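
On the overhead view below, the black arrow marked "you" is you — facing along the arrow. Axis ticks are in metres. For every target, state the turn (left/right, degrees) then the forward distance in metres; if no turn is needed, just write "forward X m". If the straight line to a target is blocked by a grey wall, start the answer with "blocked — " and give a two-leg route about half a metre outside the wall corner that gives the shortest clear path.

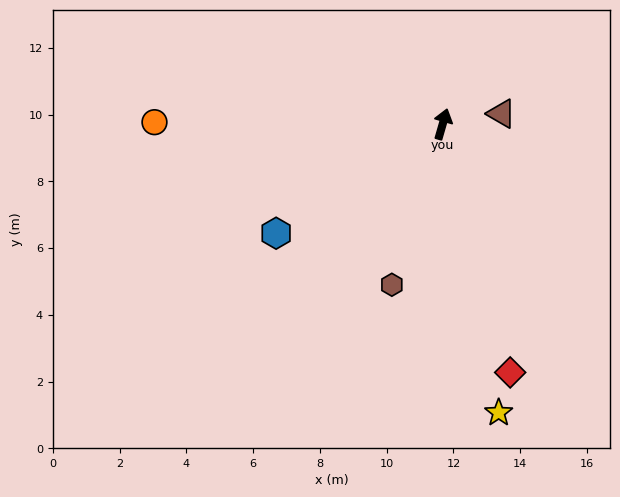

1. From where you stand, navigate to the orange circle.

turn left 106°, forward 8.6 m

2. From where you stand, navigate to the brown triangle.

turn right 64°, forward 1.8 m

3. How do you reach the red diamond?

turn right 149°, forward 7.7 m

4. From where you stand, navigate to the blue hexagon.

turn left 139°, forward 6.0 m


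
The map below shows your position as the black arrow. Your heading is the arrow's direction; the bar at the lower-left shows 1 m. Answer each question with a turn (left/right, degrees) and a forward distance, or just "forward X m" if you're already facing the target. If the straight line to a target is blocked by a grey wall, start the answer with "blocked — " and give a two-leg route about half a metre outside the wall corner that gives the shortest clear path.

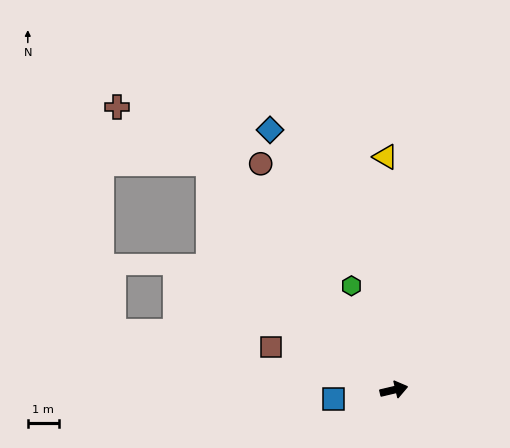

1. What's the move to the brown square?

turn left 148°, forward 4.2 m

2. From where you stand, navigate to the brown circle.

turn left 107°, forward 8.4 m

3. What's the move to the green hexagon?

turn left 99°, forward 3.6 m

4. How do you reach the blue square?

turn left 175°, forward 2.0 m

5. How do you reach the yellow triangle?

turn left 79°, forward 7.5 m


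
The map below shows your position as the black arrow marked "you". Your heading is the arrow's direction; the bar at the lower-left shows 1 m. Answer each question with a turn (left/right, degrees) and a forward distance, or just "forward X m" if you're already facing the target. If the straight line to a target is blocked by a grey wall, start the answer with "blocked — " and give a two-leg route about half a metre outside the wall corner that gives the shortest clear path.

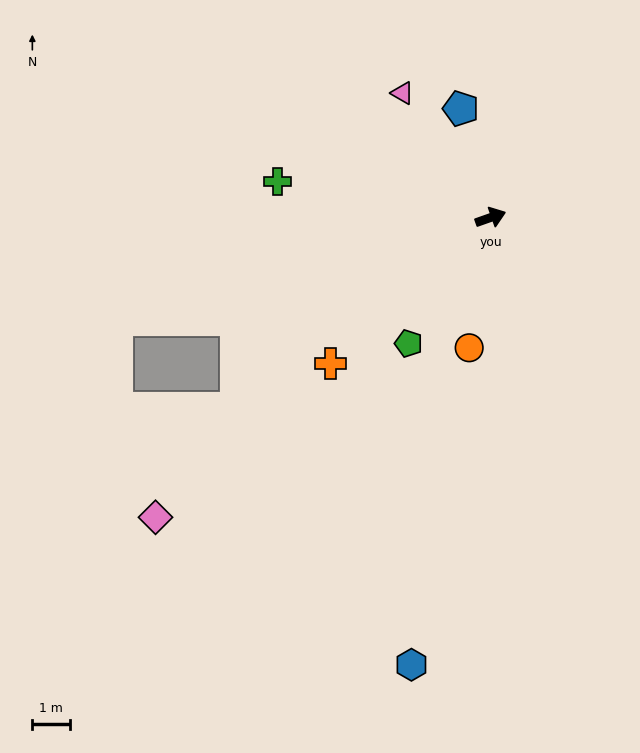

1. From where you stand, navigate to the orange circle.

turn right 119°, forward 3.5 m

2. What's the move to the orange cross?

turn right 157°, forward 5.8 m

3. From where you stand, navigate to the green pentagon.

turn right 143°, forward 4.0 m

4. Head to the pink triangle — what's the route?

turn left 106°, forward 4.1 m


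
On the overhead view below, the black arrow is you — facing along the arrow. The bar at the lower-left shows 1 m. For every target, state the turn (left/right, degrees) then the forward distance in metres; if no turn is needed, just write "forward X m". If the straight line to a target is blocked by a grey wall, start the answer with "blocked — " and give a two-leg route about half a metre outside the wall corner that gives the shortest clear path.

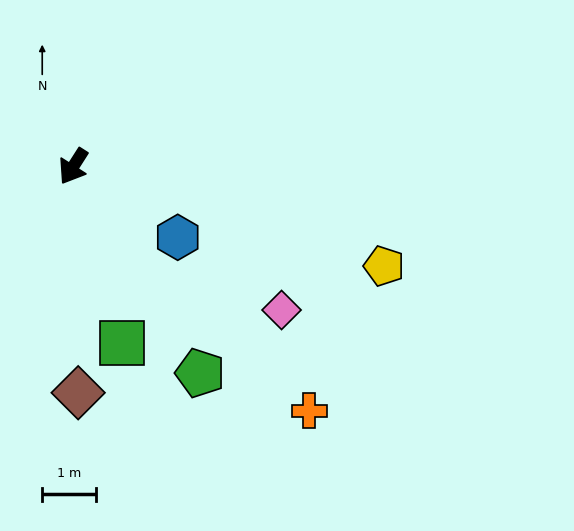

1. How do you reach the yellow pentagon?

turn left 105°, forward 6.1 m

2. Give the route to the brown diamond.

turn left 34°, forward 4.2 m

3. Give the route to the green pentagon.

turn left 64°, forward 4.5 m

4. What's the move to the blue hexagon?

turn left 88°, forward 2.4 m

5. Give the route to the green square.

turn left 48°, forward 3.4 m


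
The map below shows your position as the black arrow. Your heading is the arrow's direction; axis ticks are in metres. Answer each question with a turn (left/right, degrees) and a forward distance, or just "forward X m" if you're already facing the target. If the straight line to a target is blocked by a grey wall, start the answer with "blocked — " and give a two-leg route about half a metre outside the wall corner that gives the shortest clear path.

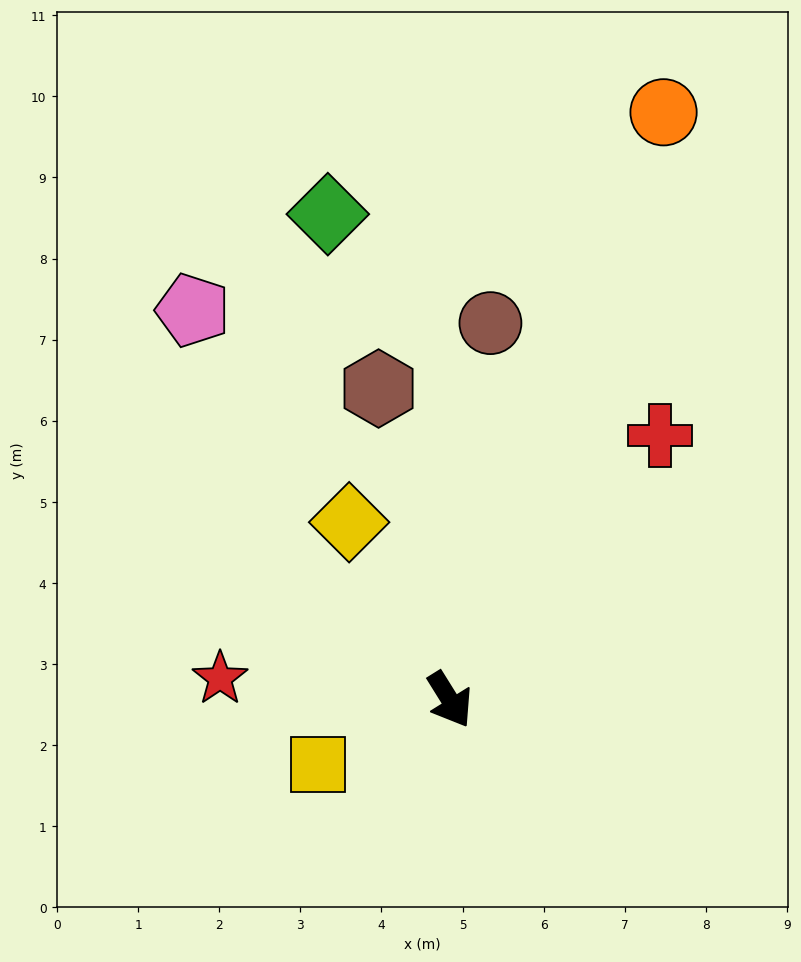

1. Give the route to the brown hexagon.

turn left 161°, forward 3.9 m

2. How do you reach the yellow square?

turn right 96°, forward 1.8 m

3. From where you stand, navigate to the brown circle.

turn left 142°, forward 4.7 m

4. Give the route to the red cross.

turn left 110°, forward 4.2 m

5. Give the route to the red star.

turn right 127°, forward 2.8 m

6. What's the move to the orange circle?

turn left 128°, forward 7.7 m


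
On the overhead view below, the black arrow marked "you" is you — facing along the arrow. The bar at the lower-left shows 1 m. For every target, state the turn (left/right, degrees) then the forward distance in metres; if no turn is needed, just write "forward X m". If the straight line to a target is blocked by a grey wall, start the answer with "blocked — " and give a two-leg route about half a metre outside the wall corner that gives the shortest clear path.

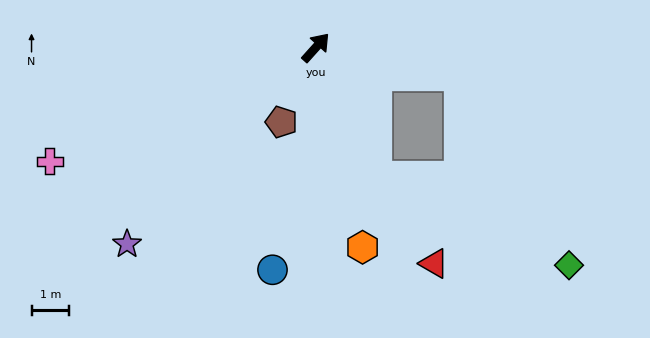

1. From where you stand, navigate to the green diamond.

blocked — turn right 113°, forward 3.8 m, then turn left 40°, forward 5.6 m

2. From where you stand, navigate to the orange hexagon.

turn right 125°, forward 5.4 m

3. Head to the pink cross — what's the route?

turn left 155°, forward 7.7 m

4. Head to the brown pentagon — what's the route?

turn right 163°, forward 2.2 m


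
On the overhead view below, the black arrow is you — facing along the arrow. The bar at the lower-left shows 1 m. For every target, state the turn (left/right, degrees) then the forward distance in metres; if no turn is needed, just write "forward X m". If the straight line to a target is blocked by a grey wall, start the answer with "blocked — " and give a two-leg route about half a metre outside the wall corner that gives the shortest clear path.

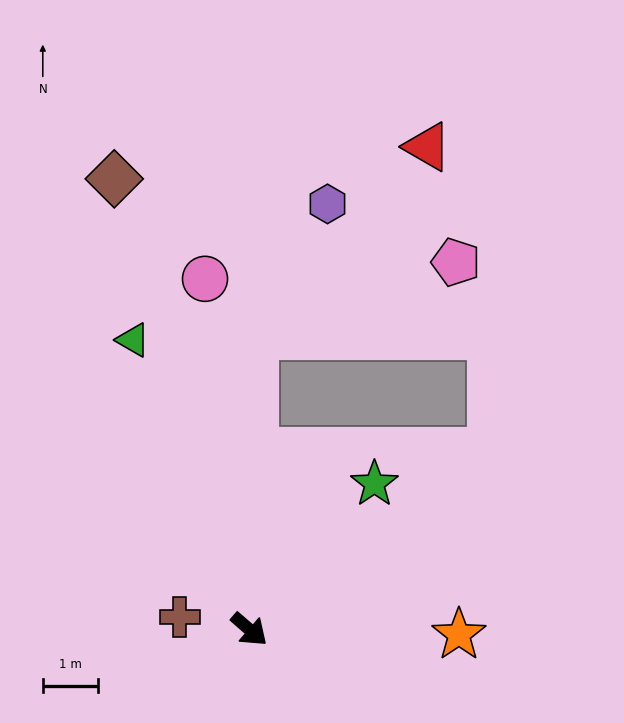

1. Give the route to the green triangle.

turn left 153°, forward 5.6 m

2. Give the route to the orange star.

turn left 40°, forward 3.8 m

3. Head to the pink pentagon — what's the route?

blocked — turn left 130°, forward 5.3 m, then turn right 69°, forward 3.8 m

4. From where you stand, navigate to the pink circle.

turn left 138°, forward 6.4 m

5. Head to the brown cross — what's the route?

turn right 149°, forward 1.3 m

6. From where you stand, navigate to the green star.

turn left 90°, forward 3.5 m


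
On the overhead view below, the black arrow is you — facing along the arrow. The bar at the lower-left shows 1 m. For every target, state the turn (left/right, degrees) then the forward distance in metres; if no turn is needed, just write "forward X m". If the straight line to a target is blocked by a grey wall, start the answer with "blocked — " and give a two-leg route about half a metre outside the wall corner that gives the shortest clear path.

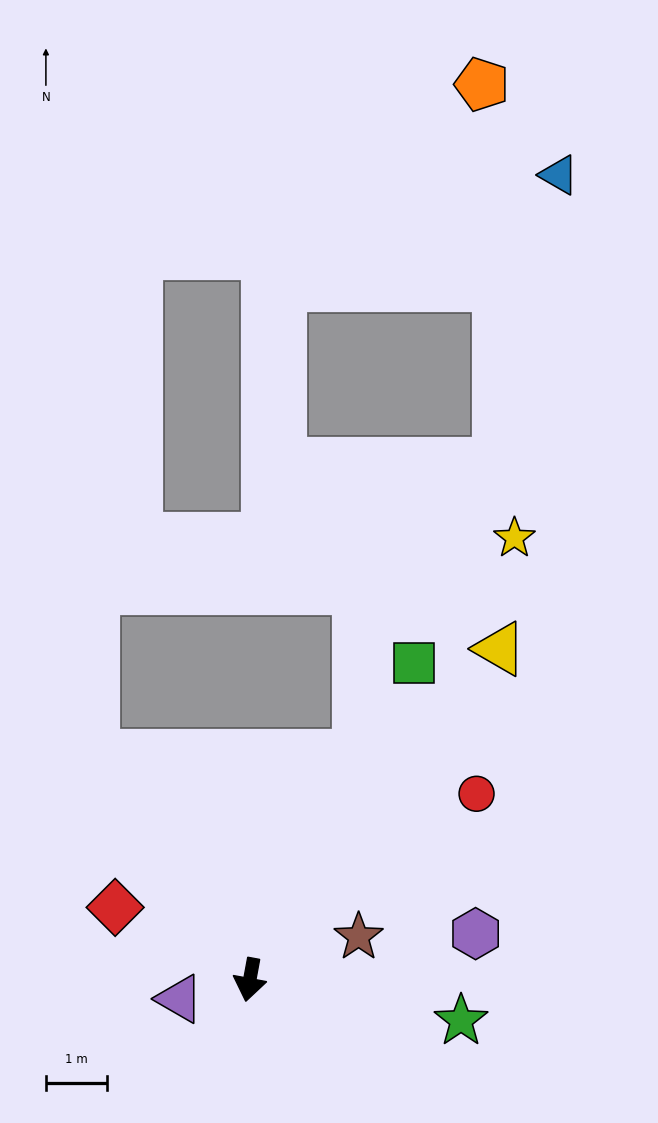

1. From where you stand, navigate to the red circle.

turn left 140°, forward 4.8 m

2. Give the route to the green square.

turn left 163°, forward 5.9 m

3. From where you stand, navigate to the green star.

turn left 90°, forward 3.5 m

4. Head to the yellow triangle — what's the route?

turn left 153°, forward 6.8 m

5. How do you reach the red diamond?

turn right 108°, forward 2.5 m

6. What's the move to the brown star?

turn left 122°, forward 1.9 m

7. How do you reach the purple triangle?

turn right 64°, forward 1.2 m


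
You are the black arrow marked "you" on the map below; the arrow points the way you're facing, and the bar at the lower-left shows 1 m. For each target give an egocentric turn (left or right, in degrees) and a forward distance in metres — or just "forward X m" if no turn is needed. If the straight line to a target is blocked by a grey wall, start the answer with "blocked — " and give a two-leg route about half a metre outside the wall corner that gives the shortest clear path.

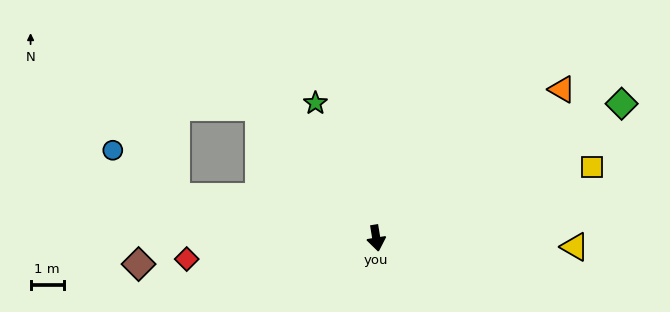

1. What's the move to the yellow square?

turn left 99°, forward 6.8 m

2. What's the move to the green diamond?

turn left 109°, forward 8.4 m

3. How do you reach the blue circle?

blocked — turn right 111°, forward 6.1 m, then turn right 25°, forward 2.4 m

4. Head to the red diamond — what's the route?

turn right 93°, forward 5.7 m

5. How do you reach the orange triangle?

turn left 119°, forward 7.1 m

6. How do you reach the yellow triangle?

turn left 78°, forward 6.0 m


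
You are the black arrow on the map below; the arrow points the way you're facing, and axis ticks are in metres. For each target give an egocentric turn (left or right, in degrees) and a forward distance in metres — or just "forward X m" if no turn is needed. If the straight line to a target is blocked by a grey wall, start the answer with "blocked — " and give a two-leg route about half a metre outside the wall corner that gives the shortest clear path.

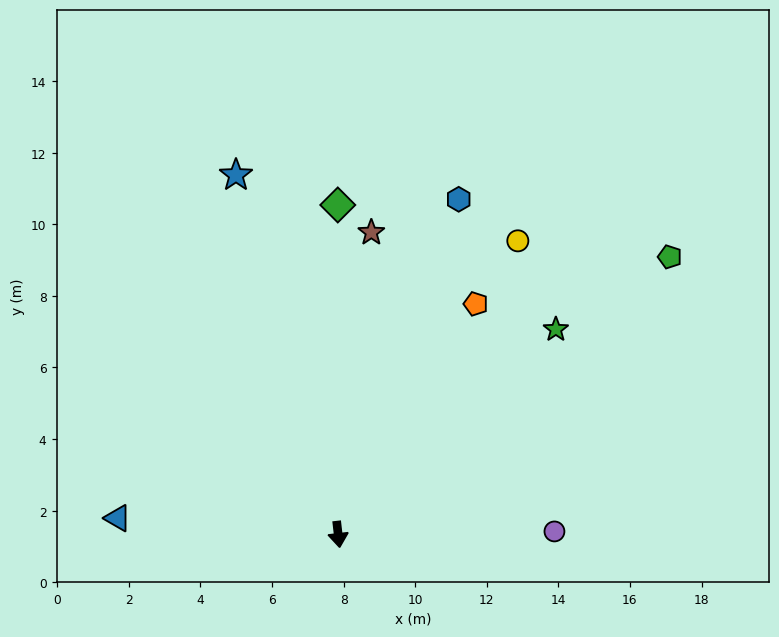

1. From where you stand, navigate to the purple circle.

turn left 84°, forward 6.0 m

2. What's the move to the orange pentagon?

turn left 143°, forward 7.5 m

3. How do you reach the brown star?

turn left 167°, forward 8.5 m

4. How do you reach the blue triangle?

turn right 101°, forward 6.2 m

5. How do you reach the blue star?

turn right 171°, forward 10.4 m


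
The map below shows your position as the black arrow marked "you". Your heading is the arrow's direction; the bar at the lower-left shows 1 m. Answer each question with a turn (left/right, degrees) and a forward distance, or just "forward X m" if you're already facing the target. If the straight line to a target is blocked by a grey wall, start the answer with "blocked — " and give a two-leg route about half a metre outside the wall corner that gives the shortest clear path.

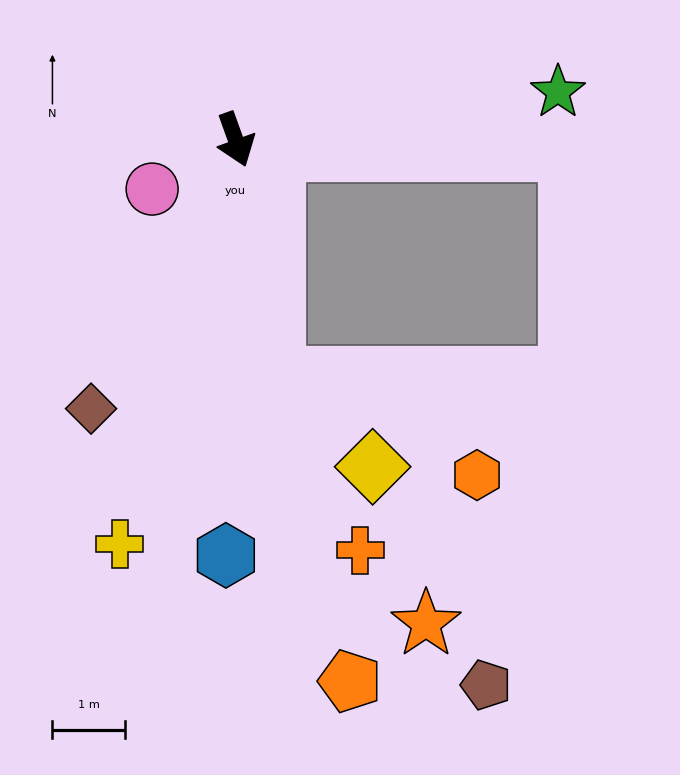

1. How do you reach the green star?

turn left 79°, forward 4.5 m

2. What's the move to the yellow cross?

turn right 36°, forward 5.8 m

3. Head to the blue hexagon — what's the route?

turn right 21°, forward 5.8 m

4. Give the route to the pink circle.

turn right 79°, forward 1.3 m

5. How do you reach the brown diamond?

turn right 48°, forward 4.2 m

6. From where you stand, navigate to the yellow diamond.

blocked — turn right 10°, forward 3.3 m, then turn left 38°, forward 1.8 m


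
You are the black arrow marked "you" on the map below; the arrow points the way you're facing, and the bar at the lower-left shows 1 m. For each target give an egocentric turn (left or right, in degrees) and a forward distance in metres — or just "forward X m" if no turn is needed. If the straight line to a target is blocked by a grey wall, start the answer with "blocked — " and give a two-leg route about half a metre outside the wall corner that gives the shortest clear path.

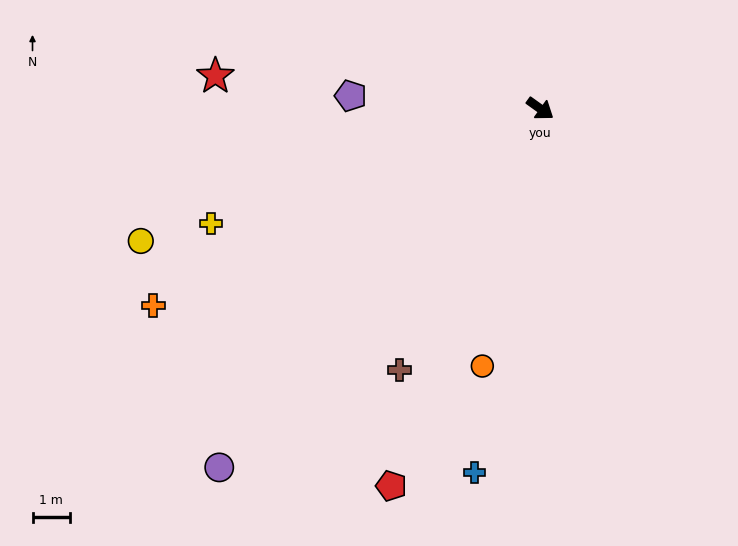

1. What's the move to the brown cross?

turn right 83°, forward 7.9 m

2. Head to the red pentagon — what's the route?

turn right 76°, forward 10.7 m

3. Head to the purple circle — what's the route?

turn right 96°, forward 12.7 m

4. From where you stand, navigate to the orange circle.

turn right 67°, forward 7.0 m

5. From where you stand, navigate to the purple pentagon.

turn right 148°, forward 5.0 m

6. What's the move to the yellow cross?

turn right 125°, forward 9.2 m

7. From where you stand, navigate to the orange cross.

turn right 117°, forward 11.5 m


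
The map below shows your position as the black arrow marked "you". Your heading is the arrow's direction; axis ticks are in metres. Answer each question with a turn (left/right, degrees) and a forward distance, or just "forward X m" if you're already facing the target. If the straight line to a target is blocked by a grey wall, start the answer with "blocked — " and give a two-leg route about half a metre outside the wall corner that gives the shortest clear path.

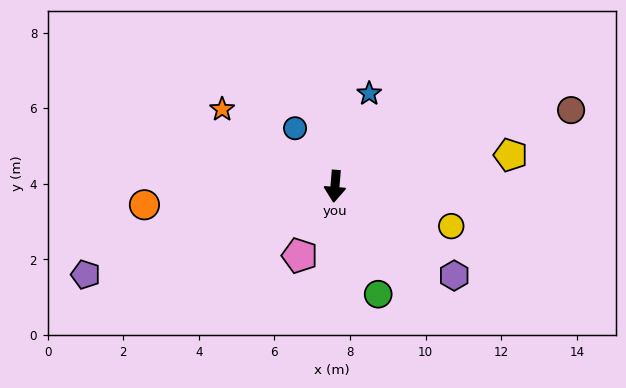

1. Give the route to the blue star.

turn left 164°, forward 2.6 m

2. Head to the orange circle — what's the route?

turn right 80°, forward 5.1 m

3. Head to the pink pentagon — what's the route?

turn right 22°, forward 2.1 m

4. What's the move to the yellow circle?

turn left 76°, forward 3.3 m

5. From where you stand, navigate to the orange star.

turn right 120°, forward 3.6 m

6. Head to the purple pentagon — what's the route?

turn right 66°, forward 7.0 m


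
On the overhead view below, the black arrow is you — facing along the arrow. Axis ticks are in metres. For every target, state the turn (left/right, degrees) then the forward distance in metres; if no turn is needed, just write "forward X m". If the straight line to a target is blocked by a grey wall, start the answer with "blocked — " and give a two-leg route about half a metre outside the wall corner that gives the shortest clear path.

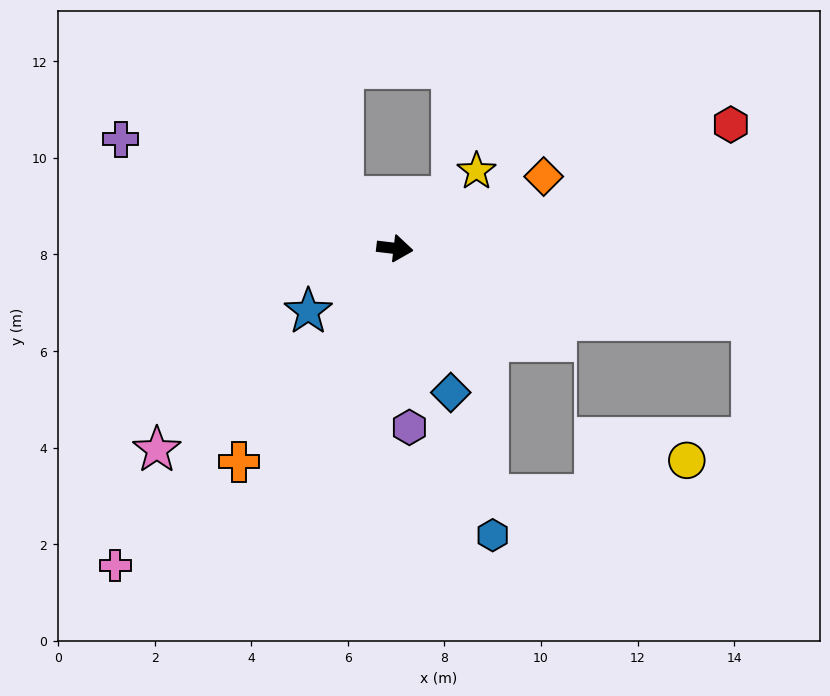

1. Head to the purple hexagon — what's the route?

turn right 79°, forward 3.7 m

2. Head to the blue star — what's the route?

turn right 137°, forward 2.2 m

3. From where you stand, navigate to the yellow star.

turn left 50°, forward 2.3 m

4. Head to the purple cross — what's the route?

turn left 165°, forward 6.1 m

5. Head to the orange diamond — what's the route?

turn left 32°, forward 3.4 m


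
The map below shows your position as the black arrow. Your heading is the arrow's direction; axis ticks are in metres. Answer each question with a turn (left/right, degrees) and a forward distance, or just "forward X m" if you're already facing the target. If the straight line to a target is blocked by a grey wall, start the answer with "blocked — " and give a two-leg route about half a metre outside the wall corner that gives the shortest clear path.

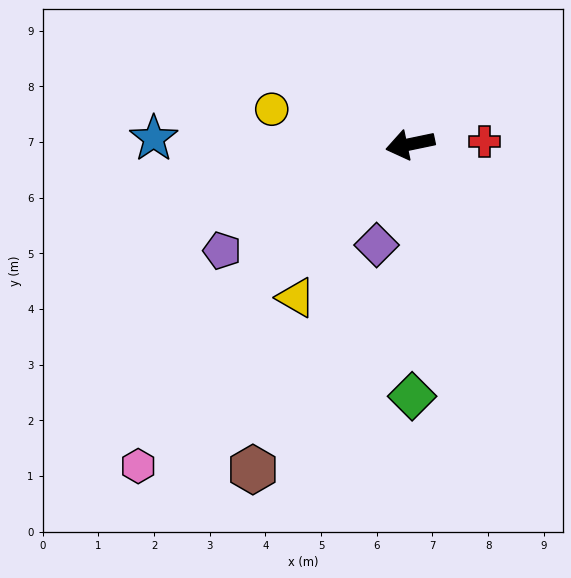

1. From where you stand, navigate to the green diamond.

turn left 79°, forward 4.5 m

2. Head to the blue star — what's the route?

turn right 13°, forward 4.6 m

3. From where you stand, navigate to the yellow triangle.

turn left 42°, forward 3.4 m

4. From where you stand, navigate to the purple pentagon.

turn left 18°, forward 3.9 m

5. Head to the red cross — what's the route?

turn left 170°, forward 1.3 m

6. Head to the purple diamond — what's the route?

turn left 60°, forward 1.9 m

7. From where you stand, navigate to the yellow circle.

turn right 26°, forward 2.6 m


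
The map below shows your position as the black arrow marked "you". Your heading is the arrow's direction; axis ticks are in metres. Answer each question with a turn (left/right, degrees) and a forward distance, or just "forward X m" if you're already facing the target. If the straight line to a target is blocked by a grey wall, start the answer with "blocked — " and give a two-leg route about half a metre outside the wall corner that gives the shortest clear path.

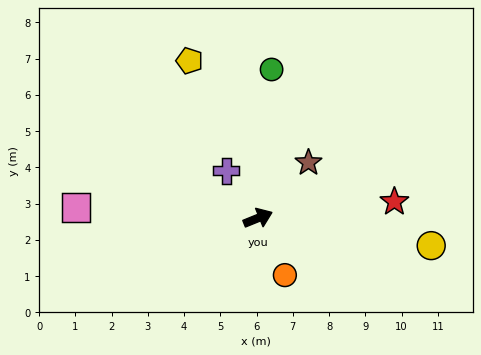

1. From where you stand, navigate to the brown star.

turn left 26°, forward 2.1 m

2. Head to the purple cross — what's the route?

turn left 102°, forward 1.6 m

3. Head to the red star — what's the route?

turn right 15°, forward 3.8 m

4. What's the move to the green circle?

turn left 63°, forward 4.1 m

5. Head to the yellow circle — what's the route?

turn right 31°, forward 4.8 m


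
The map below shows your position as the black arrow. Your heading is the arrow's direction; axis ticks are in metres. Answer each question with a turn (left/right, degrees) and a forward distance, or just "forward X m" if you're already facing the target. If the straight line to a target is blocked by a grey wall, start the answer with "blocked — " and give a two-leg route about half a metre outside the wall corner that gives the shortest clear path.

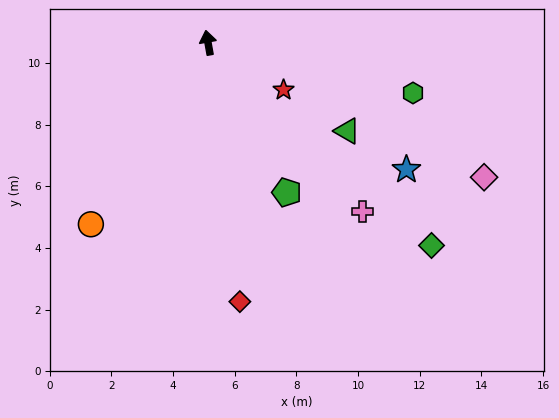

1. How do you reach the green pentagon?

turn right 162°, forward 5.5 m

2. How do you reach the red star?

turn right 132°, forward 2.9 m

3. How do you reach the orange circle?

turn left 137°, forward 7.0 m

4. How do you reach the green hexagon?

turn right 114°, forward 6.8 m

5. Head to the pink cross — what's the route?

turn right 148°, forward 7.4 m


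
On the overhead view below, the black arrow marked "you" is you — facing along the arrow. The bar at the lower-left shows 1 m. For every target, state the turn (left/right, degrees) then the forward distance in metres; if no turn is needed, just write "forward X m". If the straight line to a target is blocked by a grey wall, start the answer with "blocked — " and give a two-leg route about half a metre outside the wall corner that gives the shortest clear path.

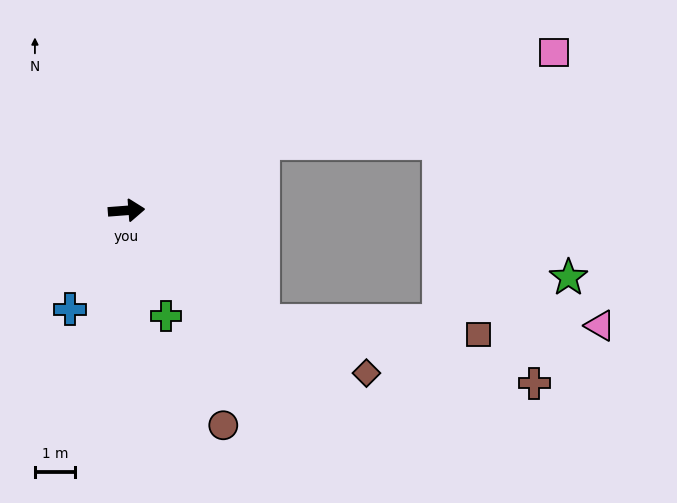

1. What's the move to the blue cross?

turn right 124°, forward 2.8 m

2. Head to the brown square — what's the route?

blocked — turn right 43°, forward 4.4 m, then turn left 35°, forward 5.4 m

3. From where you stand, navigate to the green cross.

turn right 74°, forward 2.8 m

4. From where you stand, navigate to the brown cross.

blocked — turn right 43°, forward 4.4 m, then turn left 26°, forward 6.9 m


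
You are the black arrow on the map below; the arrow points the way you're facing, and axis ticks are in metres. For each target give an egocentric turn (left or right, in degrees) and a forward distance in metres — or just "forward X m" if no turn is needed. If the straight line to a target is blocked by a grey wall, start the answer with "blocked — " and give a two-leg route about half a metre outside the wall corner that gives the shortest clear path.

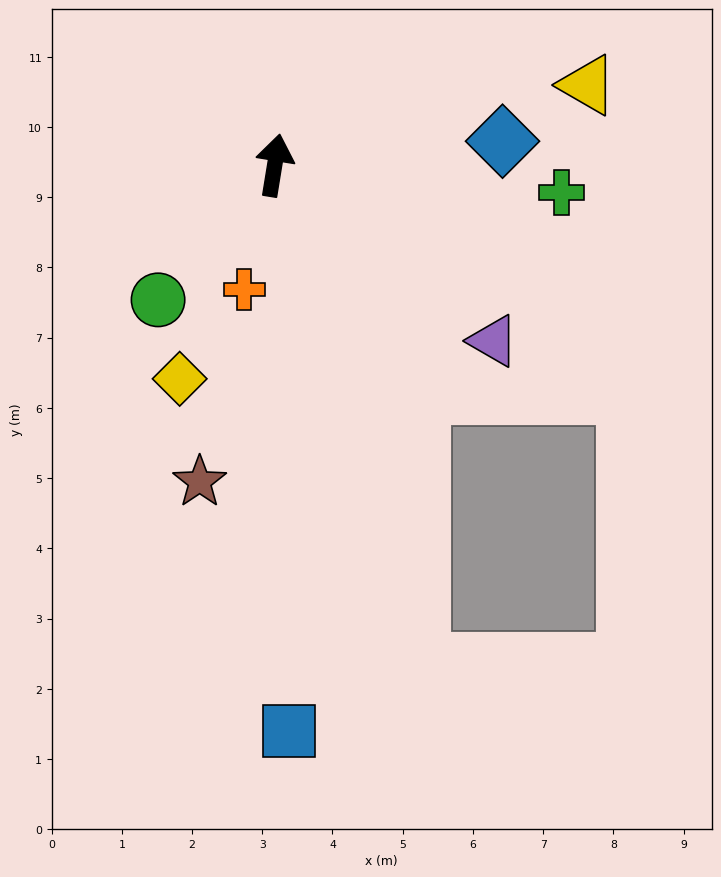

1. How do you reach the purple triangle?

turn right 120°, forward 4.0 m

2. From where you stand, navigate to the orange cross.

turn left 176°, forward 1.8 m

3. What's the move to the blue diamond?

turn right 75°, forward 3.3 m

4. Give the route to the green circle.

turn left 148°, forward 2.5 m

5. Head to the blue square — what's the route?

turn right 169°, forward 8.1 m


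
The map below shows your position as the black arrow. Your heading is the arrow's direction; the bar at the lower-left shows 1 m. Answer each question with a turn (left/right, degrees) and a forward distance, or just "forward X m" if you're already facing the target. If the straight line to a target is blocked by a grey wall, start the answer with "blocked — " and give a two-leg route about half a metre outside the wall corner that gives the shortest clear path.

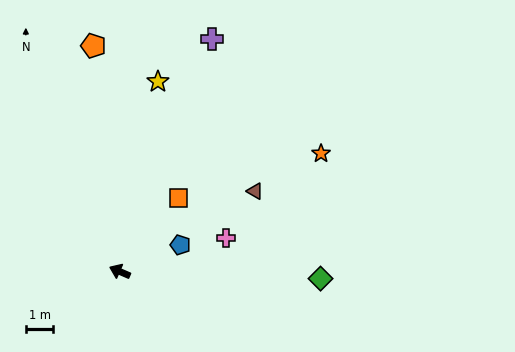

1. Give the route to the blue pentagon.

turn right 133°, forward 2.4 m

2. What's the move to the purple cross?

turn right 88°, forward 9.0 m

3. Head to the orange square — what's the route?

turn right 105°, forward 3.4 m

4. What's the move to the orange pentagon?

turn right 60°, forward 8.2 m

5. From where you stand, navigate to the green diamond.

turn right 159°, forward 7.3 m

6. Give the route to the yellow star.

turn right 78°, forward 7.0 m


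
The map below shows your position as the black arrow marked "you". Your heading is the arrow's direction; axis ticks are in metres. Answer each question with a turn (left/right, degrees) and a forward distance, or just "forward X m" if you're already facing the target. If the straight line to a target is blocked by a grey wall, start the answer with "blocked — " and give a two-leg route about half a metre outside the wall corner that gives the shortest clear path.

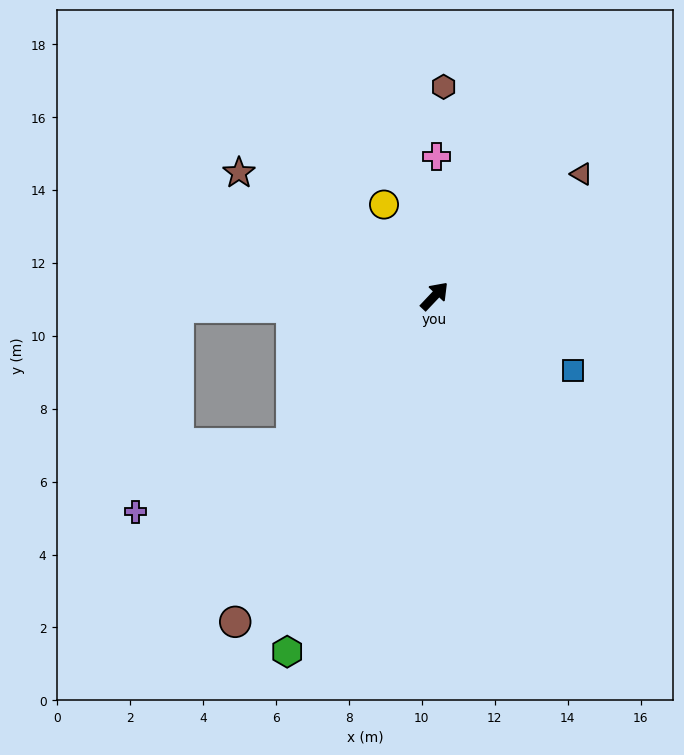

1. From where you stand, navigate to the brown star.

turn left 101°, forward 6.3 m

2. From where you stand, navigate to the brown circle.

turn right 168°, forward 10.5 m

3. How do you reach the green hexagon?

turn right 159°, forward 10.6 m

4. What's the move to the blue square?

turn right 75°, forward 4.3 m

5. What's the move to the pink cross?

turn left 43°, forward 3.8 m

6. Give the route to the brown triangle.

turn right 7°, forward 5.2 m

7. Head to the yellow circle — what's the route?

turn left 72°, forward 2.9 m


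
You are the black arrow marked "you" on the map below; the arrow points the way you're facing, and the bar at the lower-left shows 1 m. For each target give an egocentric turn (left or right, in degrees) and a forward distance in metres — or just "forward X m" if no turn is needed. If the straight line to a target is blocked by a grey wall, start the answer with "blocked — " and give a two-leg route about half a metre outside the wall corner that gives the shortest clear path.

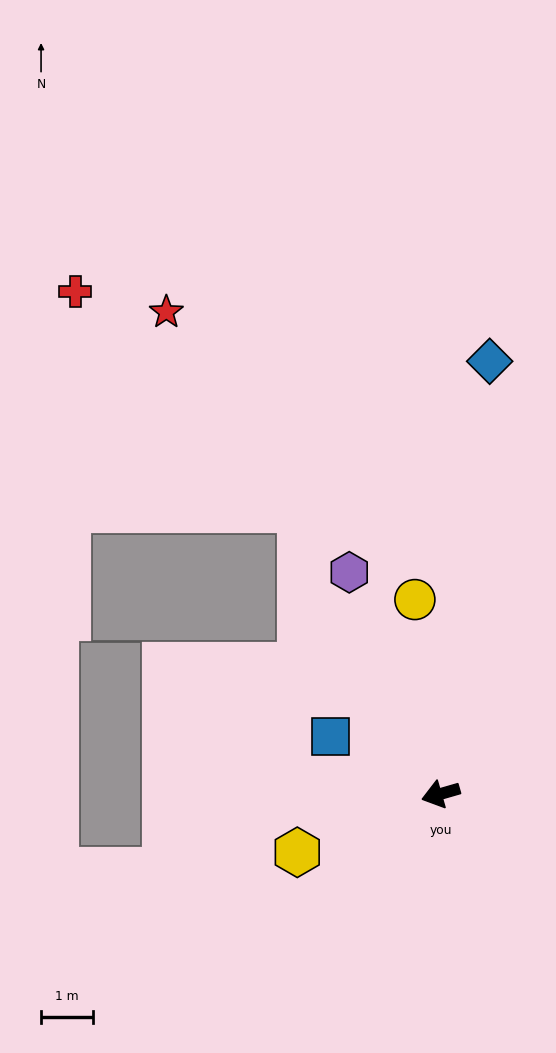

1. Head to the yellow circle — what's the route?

turn right 99°, forward 3.8 m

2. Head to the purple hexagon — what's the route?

turn right 84°, forward 4.6 m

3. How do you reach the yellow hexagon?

turn left 6°, forward 3.0 m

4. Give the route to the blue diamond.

turn right 113°, forward 8.4 m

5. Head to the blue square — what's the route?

turn right 44°, forward 2.4 m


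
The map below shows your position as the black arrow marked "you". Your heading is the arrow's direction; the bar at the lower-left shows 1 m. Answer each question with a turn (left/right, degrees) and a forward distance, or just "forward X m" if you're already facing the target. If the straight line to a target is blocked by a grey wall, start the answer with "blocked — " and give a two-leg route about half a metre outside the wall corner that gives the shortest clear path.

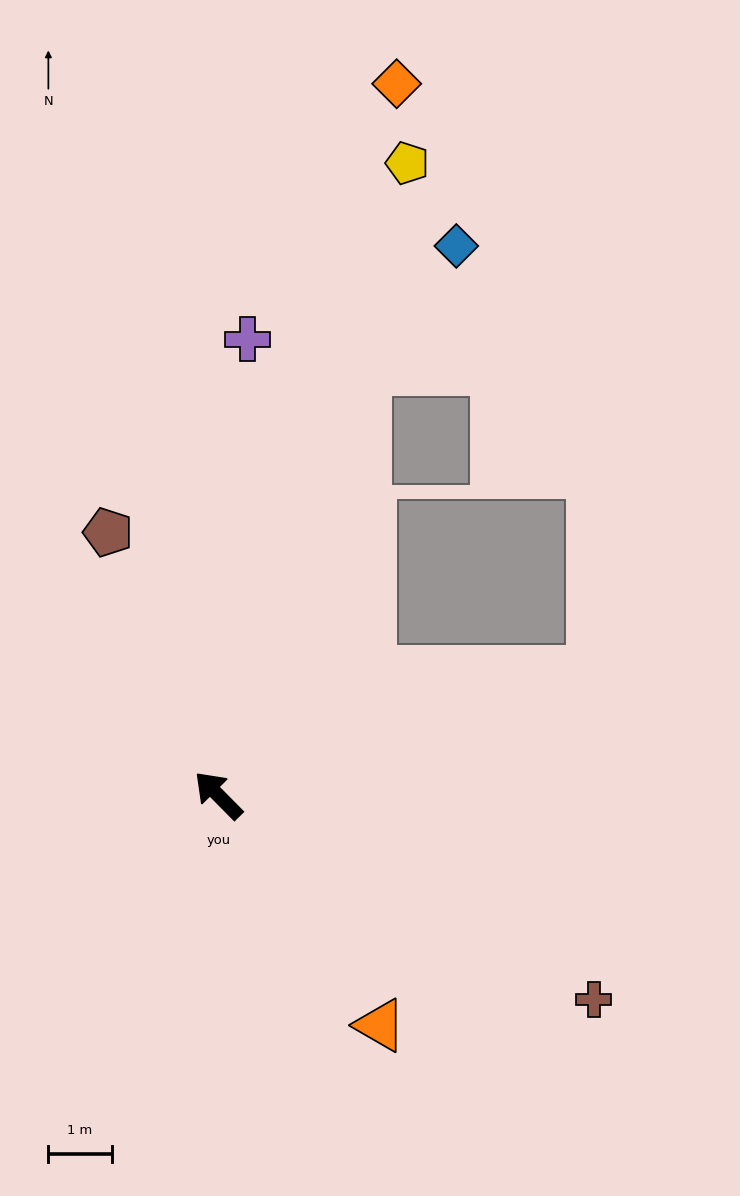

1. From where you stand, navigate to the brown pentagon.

turn right 22°, forward 4.5 m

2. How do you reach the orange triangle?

turn left 170°, forward 4.4 m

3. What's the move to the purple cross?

turn right 48°, forward 7.2 m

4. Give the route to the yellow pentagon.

turn right 61°, forward 10.4 m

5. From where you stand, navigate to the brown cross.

turn right 163°, forward 6.7 m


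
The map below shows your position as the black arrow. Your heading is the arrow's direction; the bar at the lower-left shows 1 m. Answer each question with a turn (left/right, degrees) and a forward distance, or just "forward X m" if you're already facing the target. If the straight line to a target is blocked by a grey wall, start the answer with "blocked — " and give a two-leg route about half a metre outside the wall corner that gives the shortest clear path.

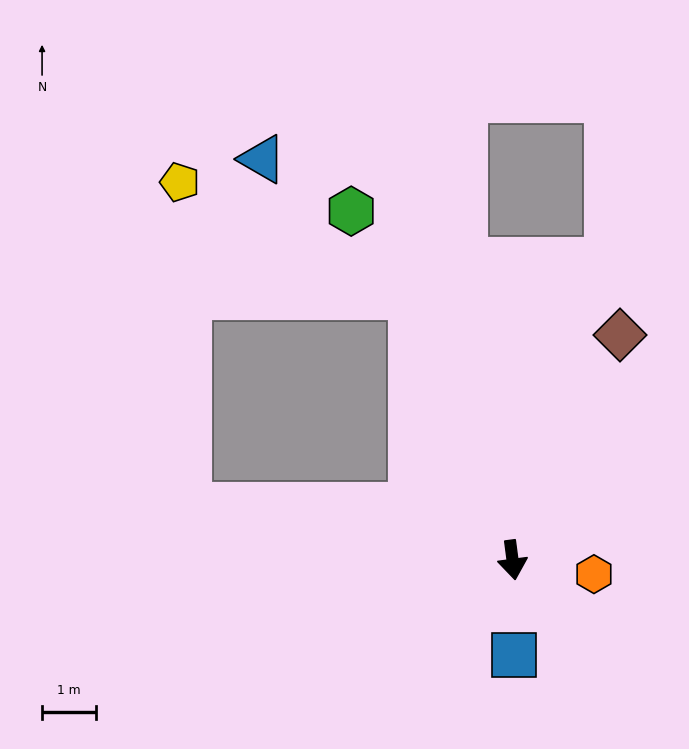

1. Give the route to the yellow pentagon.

blocked — turn right 166°, forward 5.2 m, then turn left 42°, forward 4.8 m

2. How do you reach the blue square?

turn right 7°, forward 1.8 m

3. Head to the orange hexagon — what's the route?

turn left 73°, forward 1.5 m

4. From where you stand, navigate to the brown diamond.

turn left 147°, forward 4.6 m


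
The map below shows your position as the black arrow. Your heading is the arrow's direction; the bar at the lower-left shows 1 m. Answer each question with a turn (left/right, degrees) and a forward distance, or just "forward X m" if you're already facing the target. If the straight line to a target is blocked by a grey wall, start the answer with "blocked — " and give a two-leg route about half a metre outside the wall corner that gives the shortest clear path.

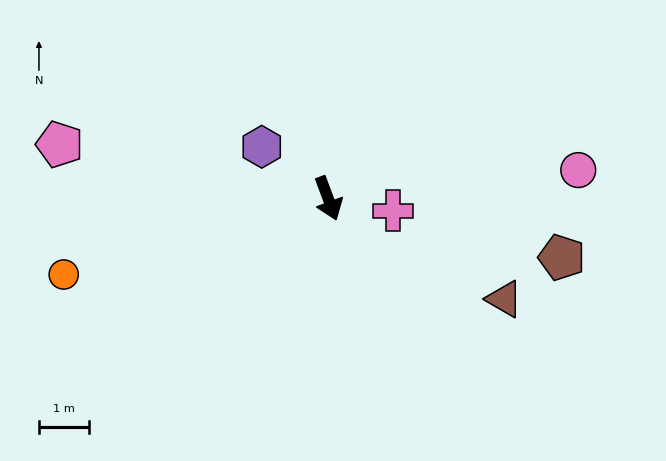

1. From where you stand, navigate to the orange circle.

turn right 94°, forward 5.5 m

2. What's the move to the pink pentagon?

turn right 122°, forward 5.5 m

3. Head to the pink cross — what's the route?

turn left 59°, forward 1.3 m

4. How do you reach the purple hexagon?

turn right 148°, forward 1.7 m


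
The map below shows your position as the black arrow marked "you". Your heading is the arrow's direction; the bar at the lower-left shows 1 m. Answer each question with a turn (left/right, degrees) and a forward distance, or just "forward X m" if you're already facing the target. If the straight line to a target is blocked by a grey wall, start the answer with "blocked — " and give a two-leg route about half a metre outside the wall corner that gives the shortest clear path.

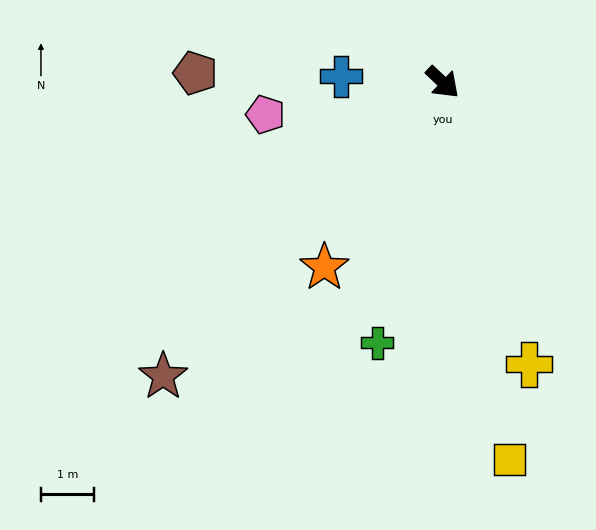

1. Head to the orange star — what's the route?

turn right 79°, forward 4.1 m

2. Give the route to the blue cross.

turn right 140°, forward 1.9 m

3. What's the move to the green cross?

turn right 61°, forward 5.0 m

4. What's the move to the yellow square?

turn right 37°, forward 7.2 m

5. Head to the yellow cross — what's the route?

turn right 30°, forward 5.5 m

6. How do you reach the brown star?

turn right 90°, forward 7.6 m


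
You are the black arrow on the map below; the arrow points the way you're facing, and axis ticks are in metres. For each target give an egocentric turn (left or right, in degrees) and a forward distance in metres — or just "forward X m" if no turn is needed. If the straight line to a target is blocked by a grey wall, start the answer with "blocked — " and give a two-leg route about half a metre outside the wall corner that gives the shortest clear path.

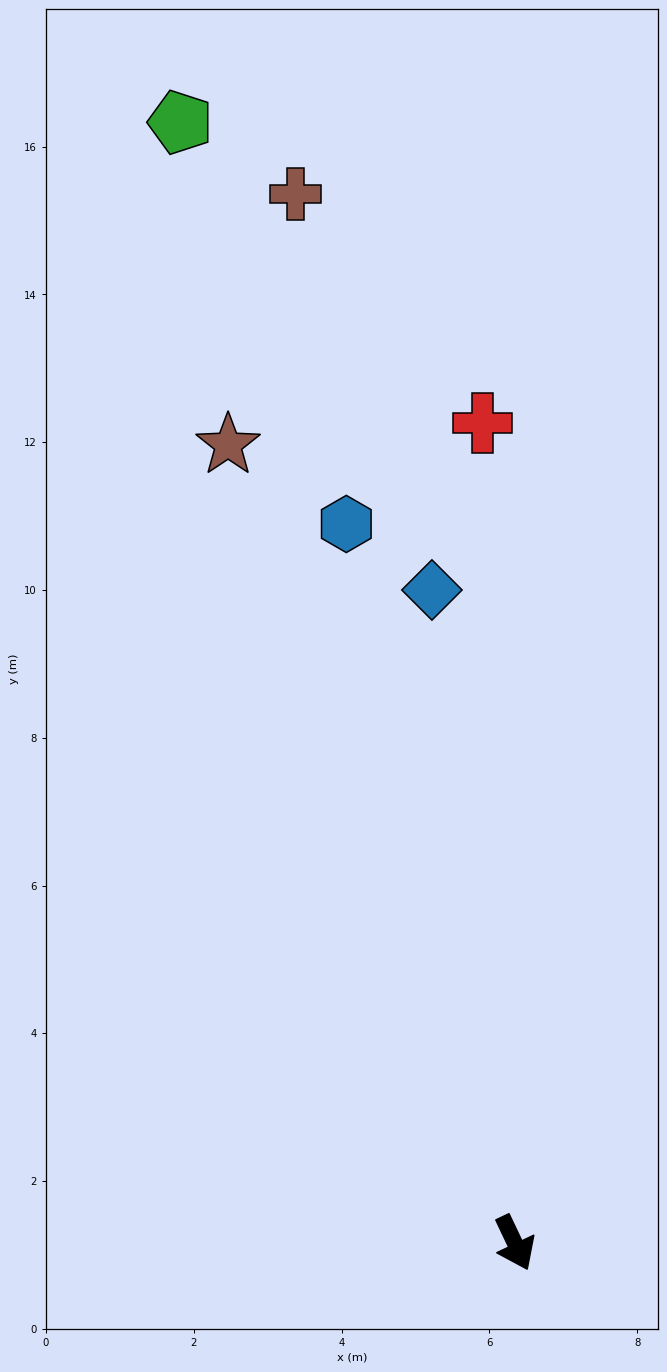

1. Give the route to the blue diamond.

turn left 162°, forward 8.9 m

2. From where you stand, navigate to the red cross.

turn left 157°, forward 11.1 m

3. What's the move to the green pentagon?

turn left 171°, forward 15.8 m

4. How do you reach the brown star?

turn left 174°, forward 11.5 m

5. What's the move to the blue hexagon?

turn left 168°, forward 10.0 m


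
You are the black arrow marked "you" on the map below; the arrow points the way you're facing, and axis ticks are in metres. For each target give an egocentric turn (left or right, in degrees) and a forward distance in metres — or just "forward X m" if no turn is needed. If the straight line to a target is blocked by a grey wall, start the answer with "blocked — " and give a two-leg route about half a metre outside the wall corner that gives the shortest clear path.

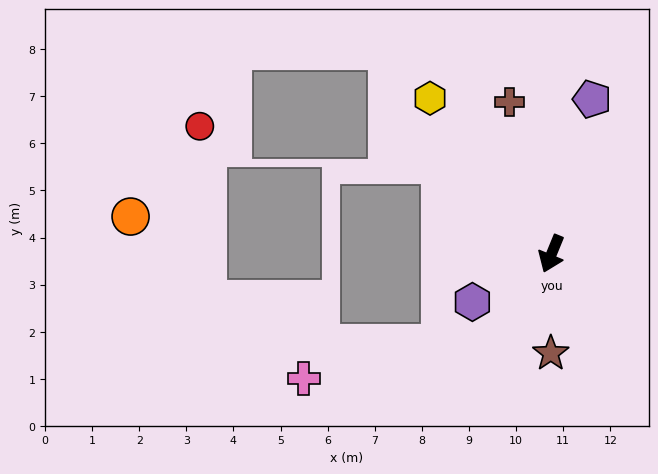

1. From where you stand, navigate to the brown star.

turn left 22°, forward 2.1 m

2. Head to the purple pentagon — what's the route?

turn right 172°, forward 3.4 m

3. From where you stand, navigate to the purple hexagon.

turn right 36°, forward 2.0 m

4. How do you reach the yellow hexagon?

turn right 120°, forward 4.2 m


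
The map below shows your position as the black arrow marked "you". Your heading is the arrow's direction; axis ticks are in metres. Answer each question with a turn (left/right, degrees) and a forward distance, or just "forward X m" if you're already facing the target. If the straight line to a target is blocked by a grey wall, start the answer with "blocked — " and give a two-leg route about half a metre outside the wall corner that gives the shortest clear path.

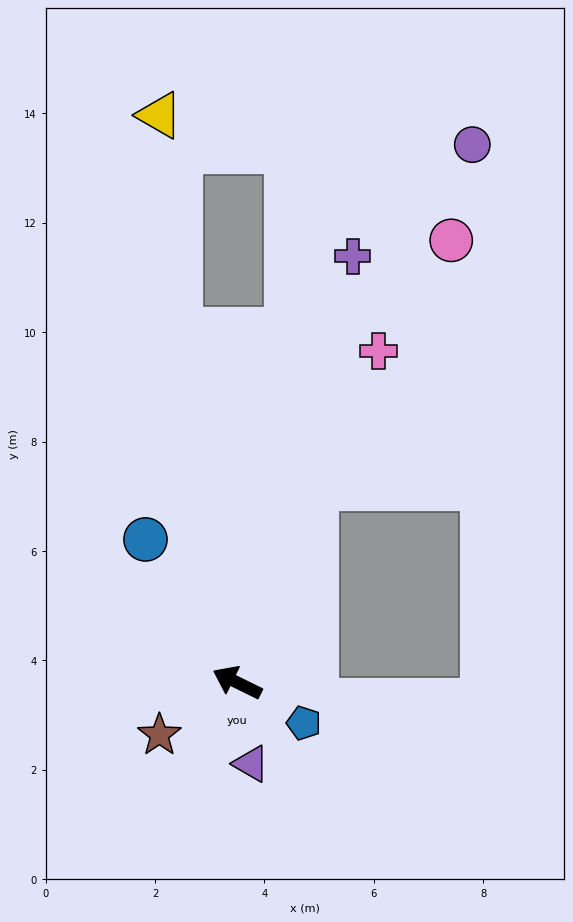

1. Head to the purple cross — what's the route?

turn right 79°, forward 8.1 m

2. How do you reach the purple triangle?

turn left 126°, forward 1.5 m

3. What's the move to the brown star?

turn left 60°, forward 1.7 m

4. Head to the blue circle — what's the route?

turn right 31°, forward 3.1 m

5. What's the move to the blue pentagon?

turn left 175°, forward 1.4 m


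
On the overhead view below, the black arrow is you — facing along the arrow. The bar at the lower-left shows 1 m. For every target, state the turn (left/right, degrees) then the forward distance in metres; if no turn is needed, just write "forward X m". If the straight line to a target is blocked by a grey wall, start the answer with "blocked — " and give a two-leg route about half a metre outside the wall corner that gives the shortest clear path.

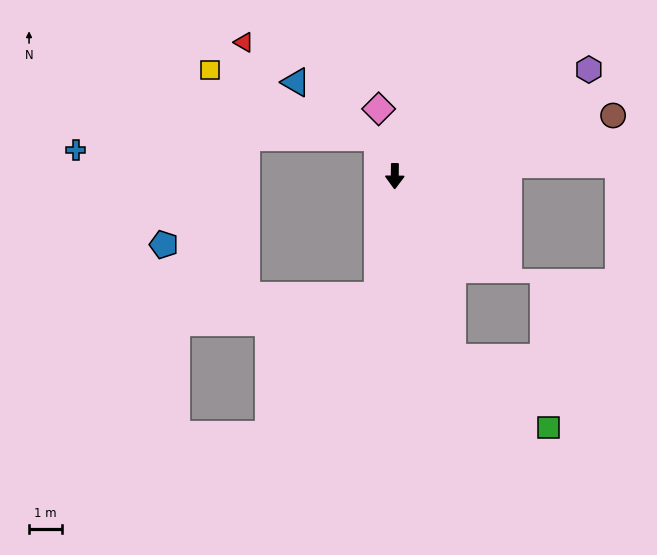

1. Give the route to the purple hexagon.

turn left 119°, forward 6.7 m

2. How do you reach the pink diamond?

turn right 166°, forward 2.1 m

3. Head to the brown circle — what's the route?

turn left 106°, forward 6.9 m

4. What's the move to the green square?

blocked — turn left 18°, forward 5.8 m, then turn left 37°, forward 3.6 m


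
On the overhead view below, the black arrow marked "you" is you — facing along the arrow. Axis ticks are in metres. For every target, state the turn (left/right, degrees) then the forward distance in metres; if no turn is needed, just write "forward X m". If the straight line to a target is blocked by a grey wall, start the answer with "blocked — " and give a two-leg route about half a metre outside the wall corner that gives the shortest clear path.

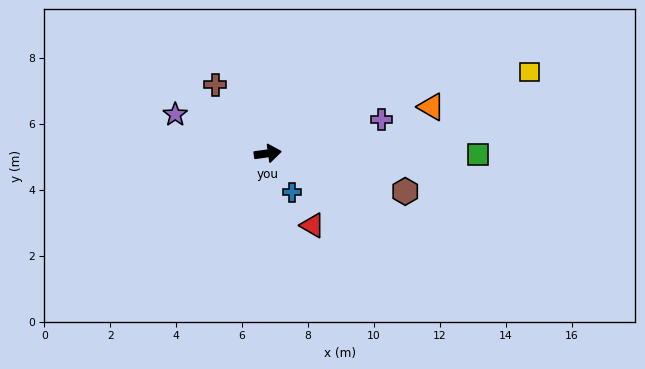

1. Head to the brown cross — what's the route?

turn left 119°, forward 2.6 m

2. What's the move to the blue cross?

turn right 66°, forward 1.4 m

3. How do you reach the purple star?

turn left 149°, forward 3.0 m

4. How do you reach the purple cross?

turn left 9°, forward 3.6 m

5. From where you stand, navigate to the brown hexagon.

turn right 23°, forward 4.3 m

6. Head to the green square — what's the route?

turn right 8°, forward 6.4 m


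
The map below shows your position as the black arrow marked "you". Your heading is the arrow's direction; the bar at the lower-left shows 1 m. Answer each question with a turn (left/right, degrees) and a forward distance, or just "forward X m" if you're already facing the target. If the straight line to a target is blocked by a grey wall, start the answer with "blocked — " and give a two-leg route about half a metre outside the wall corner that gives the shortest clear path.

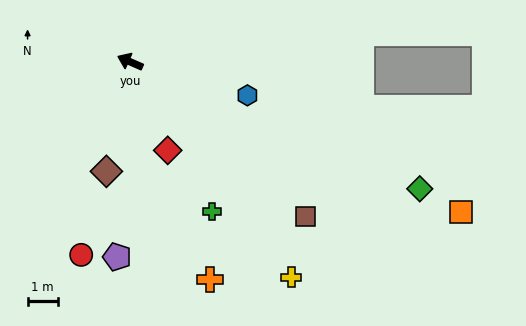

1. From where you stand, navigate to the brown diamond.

turn left 101°, forward 3.7 m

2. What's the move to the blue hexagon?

turn right 172°, forward 4.0 m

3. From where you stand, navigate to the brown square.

turn left 162°, forward 7.7 m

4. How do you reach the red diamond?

turn left 137°, forward 3.2 m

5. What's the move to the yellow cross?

turn left 150°, forward 8.8 m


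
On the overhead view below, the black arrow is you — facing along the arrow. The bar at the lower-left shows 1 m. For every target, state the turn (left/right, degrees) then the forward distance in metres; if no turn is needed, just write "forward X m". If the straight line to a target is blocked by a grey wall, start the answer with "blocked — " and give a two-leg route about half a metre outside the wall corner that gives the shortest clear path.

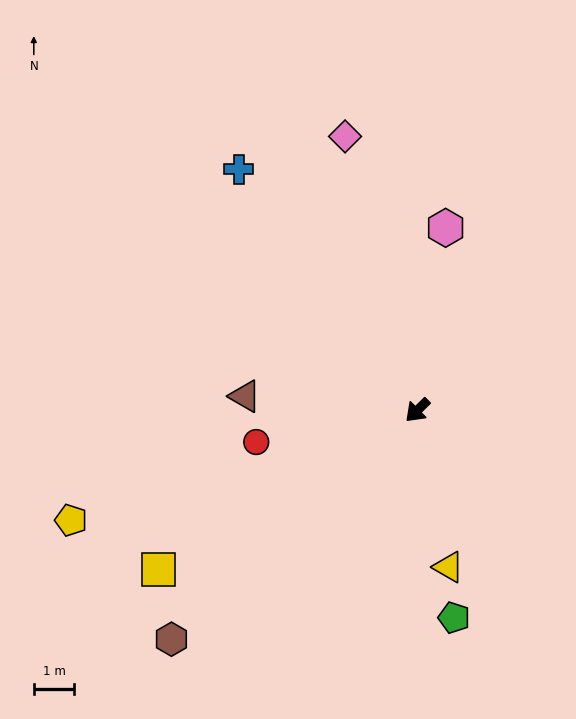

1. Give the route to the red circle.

turn right 33°, forward 4.1 m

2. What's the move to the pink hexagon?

turn right 143°, forward 4.6 m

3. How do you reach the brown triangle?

turn right 49°, forward 4.3 m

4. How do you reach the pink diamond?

turn right 120°, forward 7.0 m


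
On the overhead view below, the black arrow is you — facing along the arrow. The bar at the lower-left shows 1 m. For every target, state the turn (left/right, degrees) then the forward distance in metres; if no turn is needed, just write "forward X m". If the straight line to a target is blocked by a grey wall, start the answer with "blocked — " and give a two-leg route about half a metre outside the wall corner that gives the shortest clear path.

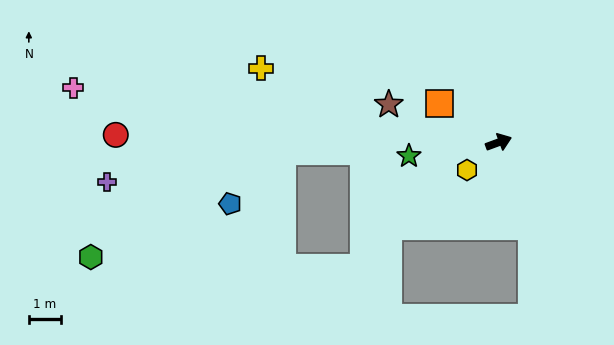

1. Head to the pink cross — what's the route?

turn left 152°, forward 13.4 m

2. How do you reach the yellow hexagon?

turn right 159°, forward 1.3 m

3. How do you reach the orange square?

turn left 127°, forward 2.2 m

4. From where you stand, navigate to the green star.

turn left 168°, forward 2.8 m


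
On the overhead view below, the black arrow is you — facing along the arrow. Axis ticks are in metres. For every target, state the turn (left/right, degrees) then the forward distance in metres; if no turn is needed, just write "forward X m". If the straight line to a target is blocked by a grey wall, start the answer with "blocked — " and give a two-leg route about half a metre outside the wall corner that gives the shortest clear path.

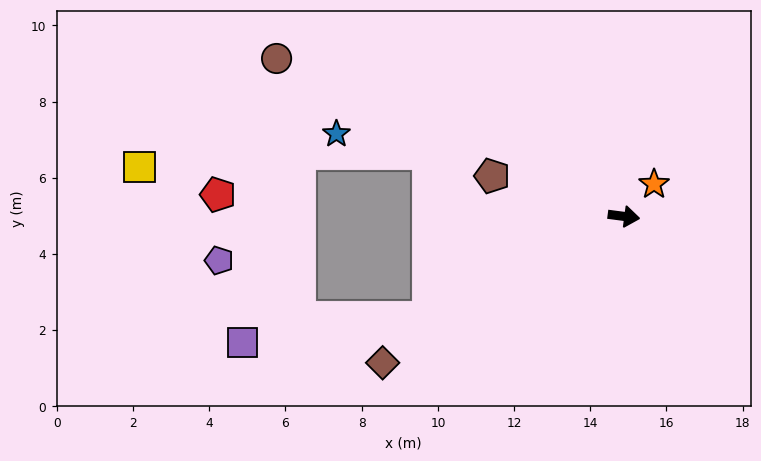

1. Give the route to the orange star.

turn left 54°, forward 1.2 m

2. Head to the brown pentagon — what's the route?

turn left 170°, forward 3.6 m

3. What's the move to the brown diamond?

turn right 141°, forward 7.4 m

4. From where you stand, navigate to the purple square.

blocked — turn right 145°, forward 5.8 m, then turn right 20°, forward 4.9 m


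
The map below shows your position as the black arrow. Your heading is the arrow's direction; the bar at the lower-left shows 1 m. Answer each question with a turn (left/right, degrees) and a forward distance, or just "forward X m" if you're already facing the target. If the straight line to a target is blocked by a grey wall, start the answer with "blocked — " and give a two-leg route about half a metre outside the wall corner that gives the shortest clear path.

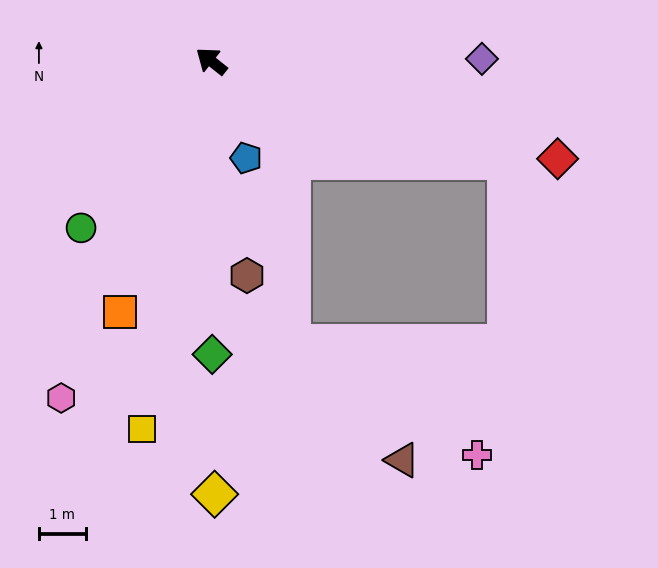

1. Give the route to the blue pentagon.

turn left 148°, forward 2.2 m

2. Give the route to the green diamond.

turn left 129°, forward 6.3 m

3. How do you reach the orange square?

turn left 108°, forward 5.7 m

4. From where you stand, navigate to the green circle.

turn left 90°, forward 4.5 m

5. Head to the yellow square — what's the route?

turn left 118°, forward 8.0 m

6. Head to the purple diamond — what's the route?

turn right 141°, forward 5.8 m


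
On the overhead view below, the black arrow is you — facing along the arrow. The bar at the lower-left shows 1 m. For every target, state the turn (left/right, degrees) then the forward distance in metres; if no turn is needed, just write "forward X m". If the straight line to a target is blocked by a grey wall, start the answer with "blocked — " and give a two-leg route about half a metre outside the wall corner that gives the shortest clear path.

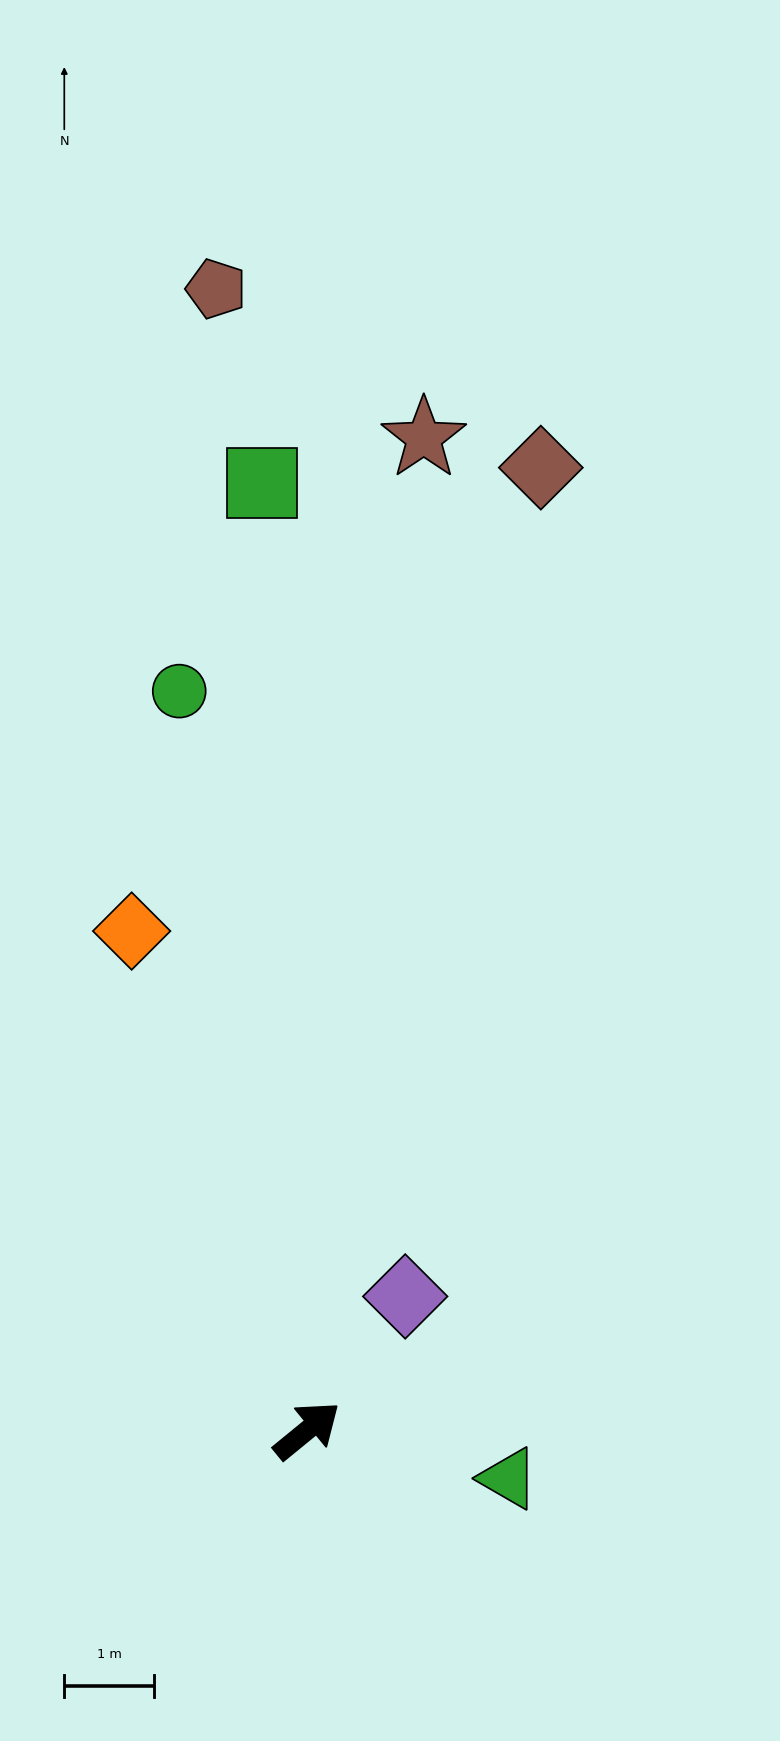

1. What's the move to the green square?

turn left 53°, forward 10.5 m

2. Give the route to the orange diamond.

turn left 70°, forward 5.9 m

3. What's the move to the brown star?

turn left 44°, forward 11.1 m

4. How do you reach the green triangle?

turn right 53°, forward 2.3 m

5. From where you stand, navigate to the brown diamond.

turn left 37°, forward 11.0 m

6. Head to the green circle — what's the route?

turn left 61°, forward 8.3 m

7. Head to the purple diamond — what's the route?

turn left 15°, forward 1.8 m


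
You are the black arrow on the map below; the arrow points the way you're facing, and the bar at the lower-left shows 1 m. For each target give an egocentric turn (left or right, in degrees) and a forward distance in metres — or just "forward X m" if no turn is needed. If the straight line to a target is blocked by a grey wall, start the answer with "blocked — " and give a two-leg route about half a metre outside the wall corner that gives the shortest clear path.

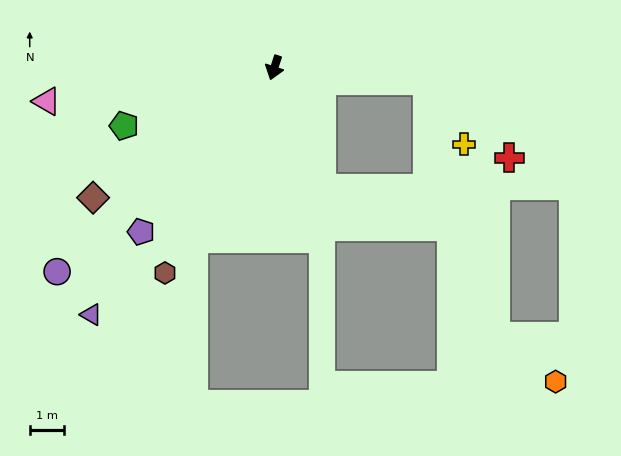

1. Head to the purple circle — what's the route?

turn right 29°, forward 8.7 m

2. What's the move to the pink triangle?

turn right 64°, forward 6.7 m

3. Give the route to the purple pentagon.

turn right 21°, forward 6.2 m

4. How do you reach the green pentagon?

turn right 51°, forward 4.7 m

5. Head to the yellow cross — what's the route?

blocked — turn left 103°, forward 4.5 m, then turn right 55°, forward 2.1 m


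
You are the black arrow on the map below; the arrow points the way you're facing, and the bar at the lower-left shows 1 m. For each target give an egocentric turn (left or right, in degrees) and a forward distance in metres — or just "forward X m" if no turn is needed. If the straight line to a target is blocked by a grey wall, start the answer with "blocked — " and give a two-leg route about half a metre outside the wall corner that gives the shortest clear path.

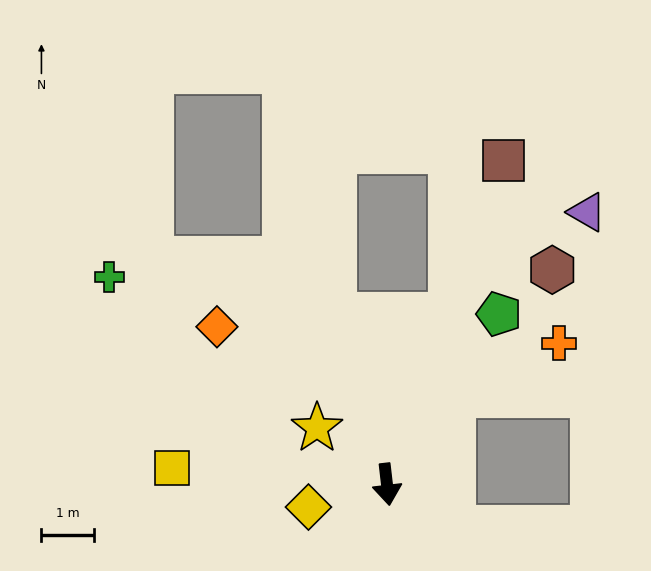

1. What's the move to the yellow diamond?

turn right 81°, forward 1.5 m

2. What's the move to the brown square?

turn left 154°, forward 6.5 m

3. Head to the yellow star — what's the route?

turn right 135°, forward 1.7 m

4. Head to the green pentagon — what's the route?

turn left 140°, forward 3.9 m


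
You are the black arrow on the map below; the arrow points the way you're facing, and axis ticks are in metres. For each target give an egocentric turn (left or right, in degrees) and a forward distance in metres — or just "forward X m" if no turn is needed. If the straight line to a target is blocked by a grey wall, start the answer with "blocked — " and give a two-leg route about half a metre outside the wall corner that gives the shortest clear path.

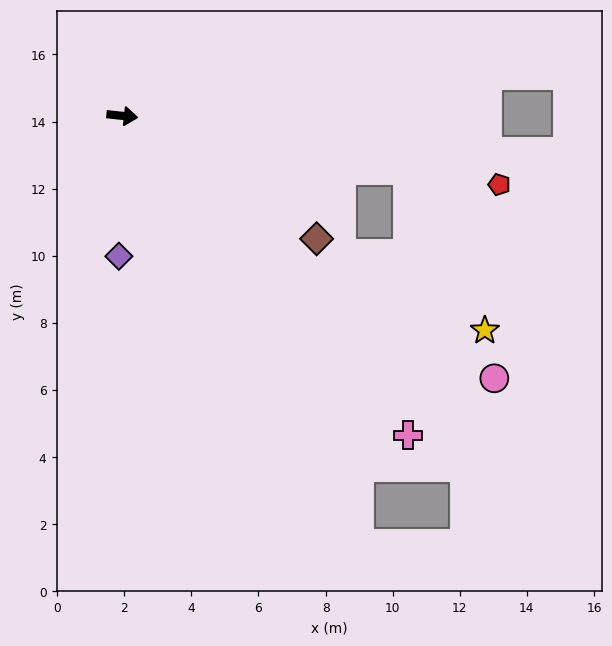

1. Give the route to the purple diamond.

turn right 85°, forward 4.2 m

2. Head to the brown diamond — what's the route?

turn right 26°, forward 6.9 m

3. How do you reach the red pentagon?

turn right 4°, forward 11.4 m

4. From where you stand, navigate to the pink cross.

turn right 42°, forward 12.8 m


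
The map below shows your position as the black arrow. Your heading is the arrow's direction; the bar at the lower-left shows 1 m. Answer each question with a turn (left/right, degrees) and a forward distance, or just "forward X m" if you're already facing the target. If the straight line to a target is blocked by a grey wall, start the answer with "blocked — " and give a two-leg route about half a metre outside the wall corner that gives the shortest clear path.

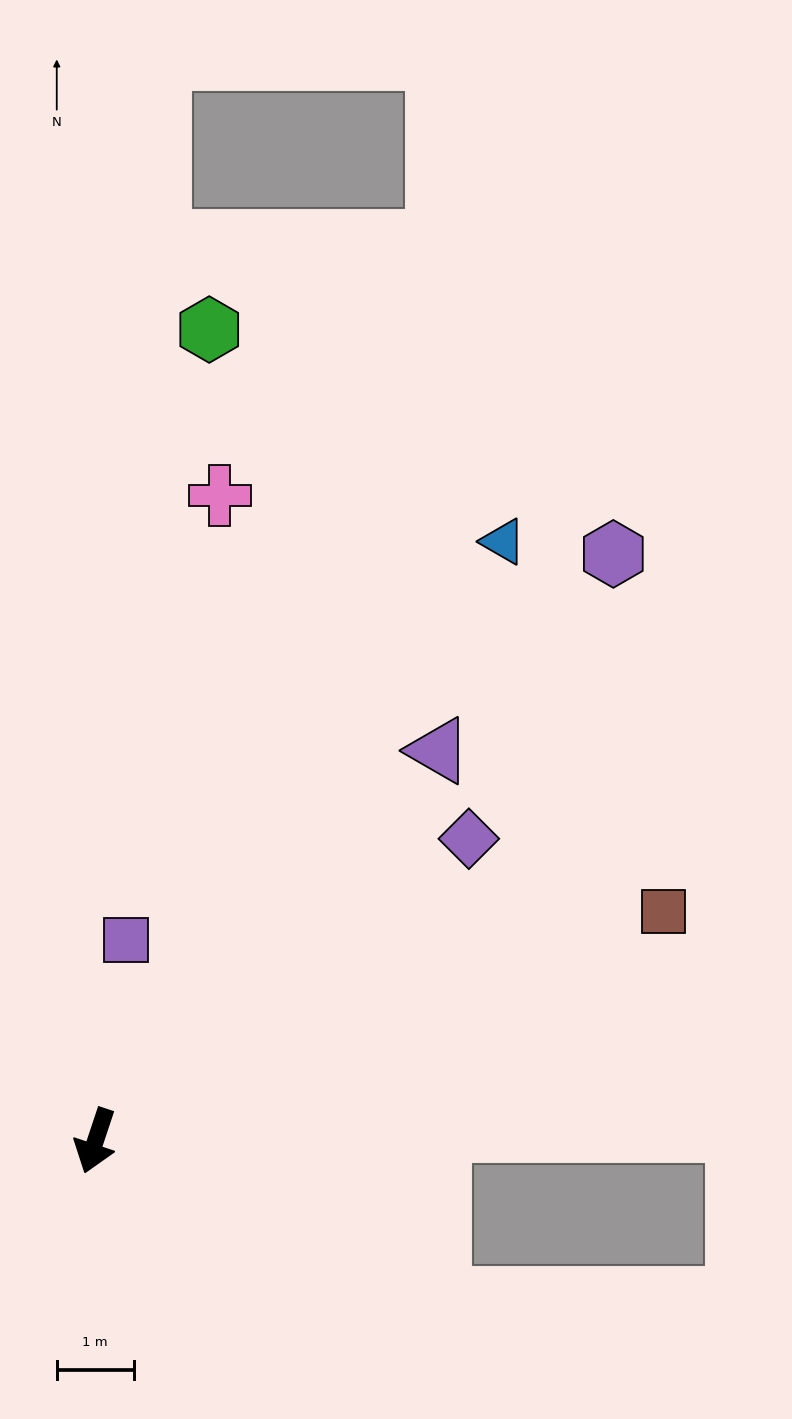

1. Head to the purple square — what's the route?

turn right 170°, forward 2.6 m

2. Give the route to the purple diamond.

turn left 147°, forward 6.2 m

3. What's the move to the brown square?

turn left 130°, forward 8.0 m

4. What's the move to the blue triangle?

turn left 164°, forward 9.4 m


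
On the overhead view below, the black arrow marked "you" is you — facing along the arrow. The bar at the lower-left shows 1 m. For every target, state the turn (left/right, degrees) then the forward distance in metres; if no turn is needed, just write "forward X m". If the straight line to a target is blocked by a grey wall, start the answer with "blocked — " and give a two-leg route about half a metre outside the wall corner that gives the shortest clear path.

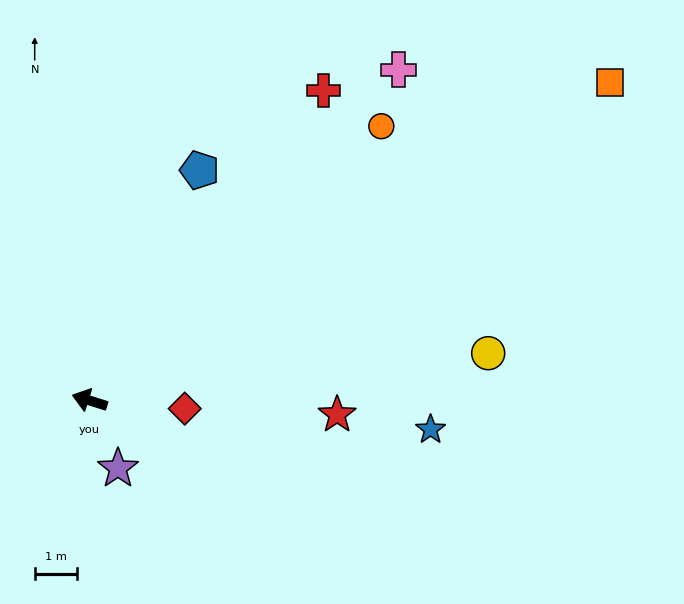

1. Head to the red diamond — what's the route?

turn right 167°, forward 2.2 m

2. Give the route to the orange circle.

turn right 119°, forward 9.4 m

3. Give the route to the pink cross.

turn right 116°, forward 10.6 m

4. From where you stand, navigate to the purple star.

turn left 130°, forward 1.7 m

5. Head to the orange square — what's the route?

turn right 131°, forward 14.3 m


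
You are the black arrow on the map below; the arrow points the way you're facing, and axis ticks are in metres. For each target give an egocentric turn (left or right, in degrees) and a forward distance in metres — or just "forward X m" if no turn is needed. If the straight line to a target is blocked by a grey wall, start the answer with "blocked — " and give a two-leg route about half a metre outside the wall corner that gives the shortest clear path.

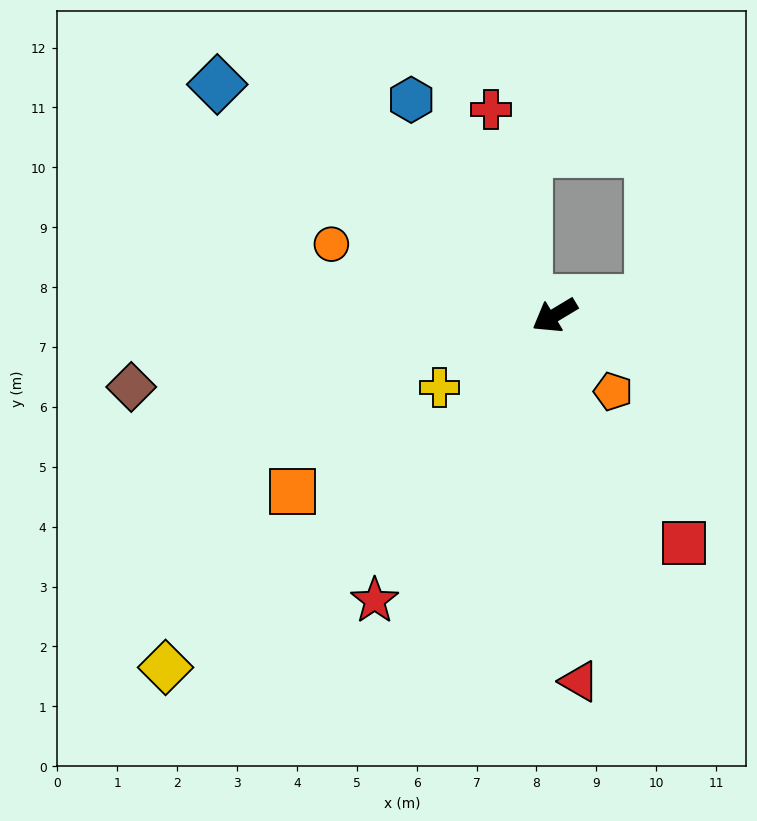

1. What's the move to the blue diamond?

turn right 65°, forward 6.8 m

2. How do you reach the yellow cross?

forward 2.3 m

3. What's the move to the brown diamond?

turn right 21°, forward 7.2 m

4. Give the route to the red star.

turn left 27°, forward 5.6 m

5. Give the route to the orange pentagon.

turn left 96°, forward 1.6 m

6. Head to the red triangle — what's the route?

turn left 63°, forward 6.1 m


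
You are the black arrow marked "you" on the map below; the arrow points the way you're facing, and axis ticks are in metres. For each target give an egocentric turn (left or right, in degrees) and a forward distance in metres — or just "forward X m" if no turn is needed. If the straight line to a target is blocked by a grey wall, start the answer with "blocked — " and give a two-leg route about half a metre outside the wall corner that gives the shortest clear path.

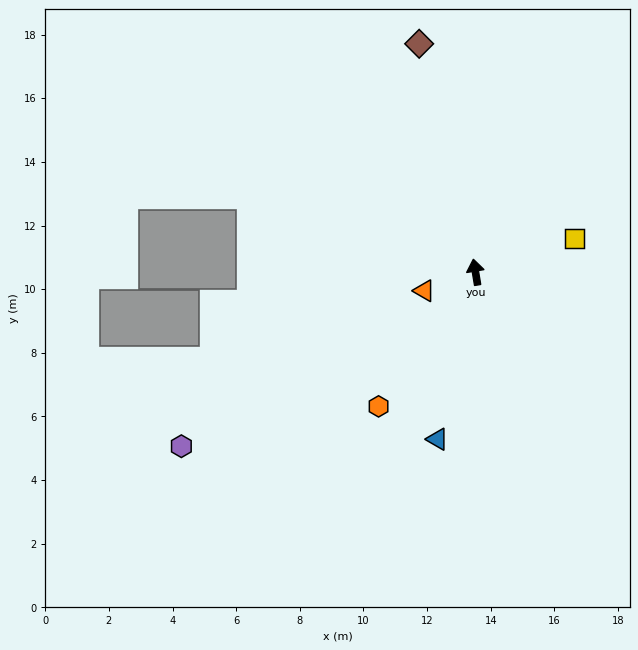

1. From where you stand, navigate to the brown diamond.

turn left 4°, forward 7.4 m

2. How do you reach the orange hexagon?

turn left 135°, forward 5.2 m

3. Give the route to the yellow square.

turn right 81°, forward 3.3 m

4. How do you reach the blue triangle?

turn left 158°, forward 5.4 m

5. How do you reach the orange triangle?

turn left 101°, forward 1.7 m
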